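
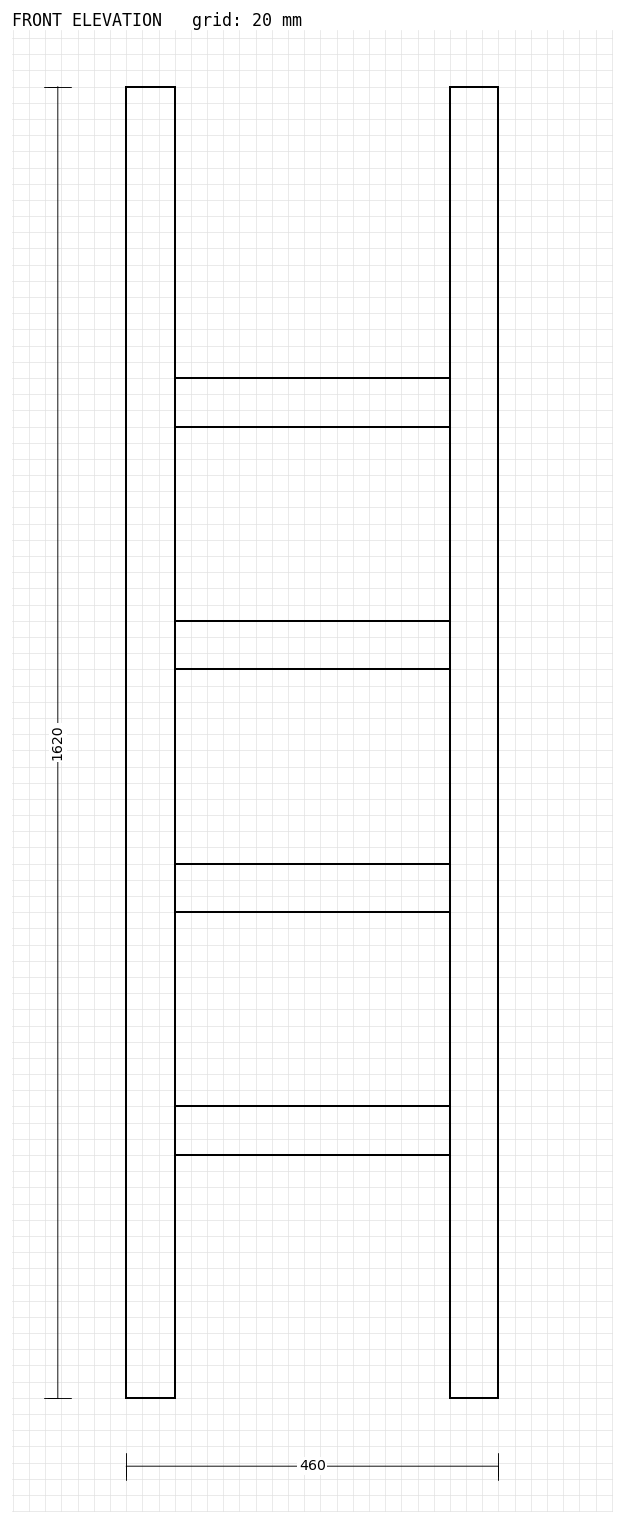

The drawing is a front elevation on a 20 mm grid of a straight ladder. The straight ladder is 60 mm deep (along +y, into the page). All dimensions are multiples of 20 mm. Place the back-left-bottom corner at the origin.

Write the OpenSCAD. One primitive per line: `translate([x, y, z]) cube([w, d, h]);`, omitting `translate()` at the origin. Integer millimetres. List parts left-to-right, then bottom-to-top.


cube([60, 60, 1620]);
translate([60, 0, 300]) cube([340, 60, 60]);
translate([60, 0, 600]) cube([340, 60, 60]);
translate([60, 0, 900]) cube([340, 60, 60]);
translate([60, 0, 1200]) cube([340, 60, 60]);
translate([400, 0, 0]) cube([60, 60, 1620]);


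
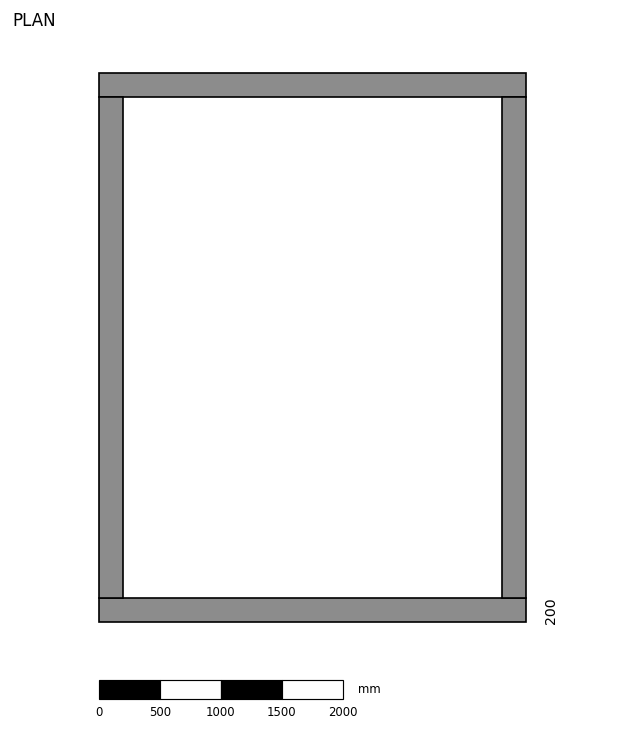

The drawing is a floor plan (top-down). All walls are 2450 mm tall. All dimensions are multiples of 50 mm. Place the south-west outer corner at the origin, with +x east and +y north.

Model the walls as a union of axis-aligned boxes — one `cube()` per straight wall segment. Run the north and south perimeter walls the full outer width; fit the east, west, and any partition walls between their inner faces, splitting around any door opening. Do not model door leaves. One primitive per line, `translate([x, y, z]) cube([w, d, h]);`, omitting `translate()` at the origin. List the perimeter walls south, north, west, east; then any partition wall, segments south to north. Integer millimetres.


cube([3500, 200, 2450]);
translate([0, 4300, 0]) cube([3500, 200, 2450]);
translate([0, 200, 0]) cube([200, 4100, 2450]);
translate([3300, 200, 0]) cube([200, 4100, 2450]);


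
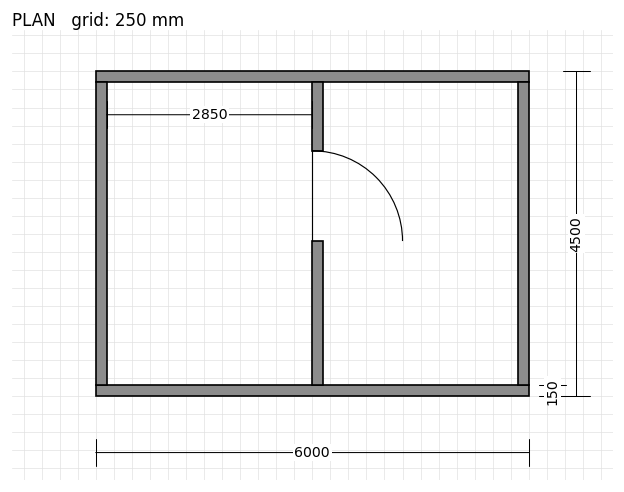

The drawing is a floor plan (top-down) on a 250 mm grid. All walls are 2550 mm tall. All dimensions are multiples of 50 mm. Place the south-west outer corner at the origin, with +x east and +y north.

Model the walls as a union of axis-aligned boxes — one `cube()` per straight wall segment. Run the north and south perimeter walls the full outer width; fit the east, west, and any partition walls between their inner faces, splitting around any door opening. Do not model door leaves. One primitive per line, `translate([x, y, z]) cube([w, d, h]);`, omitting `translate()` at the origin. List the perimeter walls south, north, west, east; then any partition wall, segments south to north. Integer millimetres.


cube([6000, 150, 2550]);
translate([0, 4350, 0]) cube([6000, 150, 2550]);
translate([0, 150, 0]) cube([150, 4200, 2550]);
translate([5850, 150, 0]) cube([150, 4200, 2550]);
translate([3000, 150, 0]) cube([150, 2000, 2550]);
translate([3000, 3400, 0]) cube([150, 950, 2550]);


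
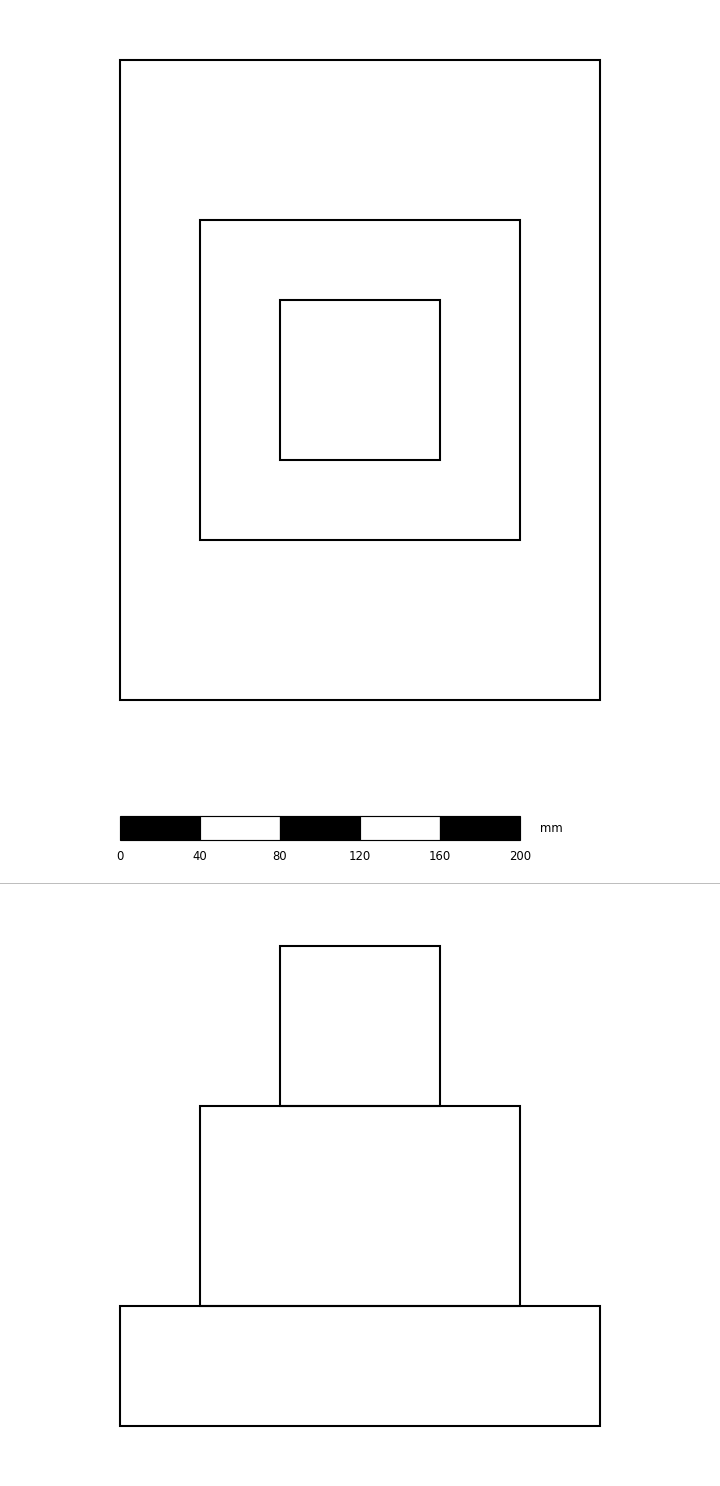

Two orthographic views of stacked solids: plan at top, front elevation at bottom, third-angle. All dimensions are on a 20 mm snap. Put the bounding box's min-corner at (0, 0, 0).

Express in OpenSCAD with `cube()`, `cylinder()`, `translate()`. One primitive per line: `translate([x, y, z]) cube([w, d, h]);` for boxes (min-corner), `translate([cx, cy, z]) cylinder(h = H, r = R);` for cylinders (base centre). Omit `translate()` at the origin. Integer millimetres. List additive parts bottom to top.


cube([240, 320, 60]);
translate([40, 80, 60]) cube([160, 160, 100]);
translate([80, 120, 160]) cube([80, 80, 80]);


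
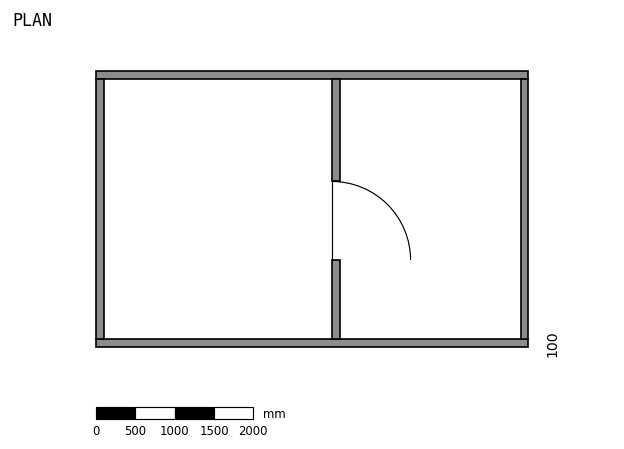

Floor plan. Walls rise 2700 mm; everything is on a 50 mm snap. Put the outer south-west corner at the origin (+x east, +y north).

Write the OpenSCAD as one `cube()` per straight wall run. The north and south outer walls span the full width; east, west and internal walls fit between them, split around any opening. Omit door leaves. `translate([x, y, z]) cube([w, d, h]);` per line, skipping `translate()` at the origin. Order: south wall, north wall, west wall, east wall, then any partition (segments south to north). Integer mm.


cube([5500, 100, 2700]);
translate([0, 3400, 0]) cube([5500, 100, 2700]);
translate([0, 100, 0]) cube([100, 3300, 2700]);
translate([5400, 100, 0]) cube([100, 3300, 2700]);
translate([3000, 100, 0]) cube([100, 1000, 2700]);
translate([3000, 2100, 0]) cube([100, 1300, 2700]);


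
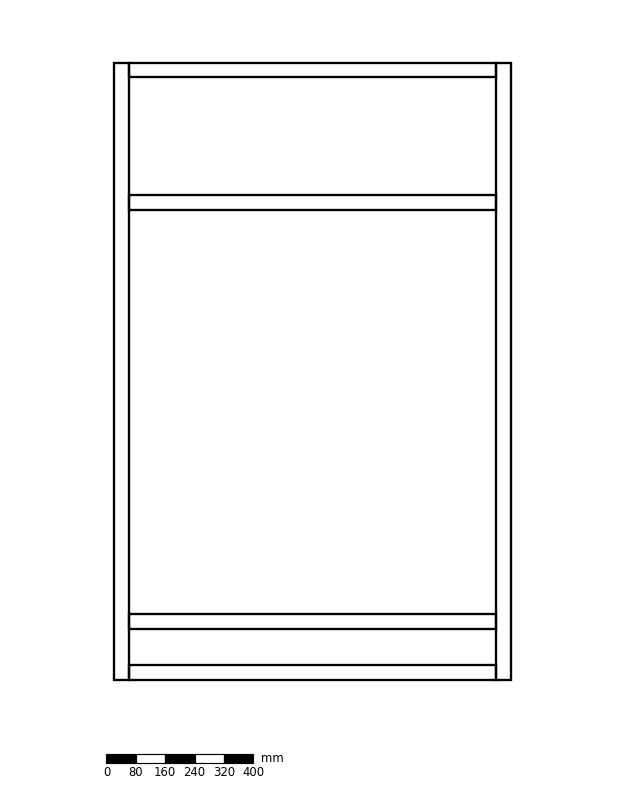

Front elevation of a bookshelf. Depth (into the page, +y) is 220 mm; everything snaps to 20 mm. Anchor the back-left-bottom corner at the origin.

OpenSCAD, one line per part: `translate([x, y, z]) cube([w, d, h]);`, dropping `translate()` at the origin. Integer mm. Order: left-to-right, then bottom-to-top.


cube([40, 220, 1680]);
translate([40, 0, 0]) cube([1000, 220, 40]);
translate([40, 0, 140]) cube([1000, 220, 40]);
translate([40, 0, 1280]) cube([1000, 220, 40]);
translate([40, 0, 1640]) cube([1000, 220, 40]);
translate([1040, 0, 0]) cube([40, 220, 1680]);


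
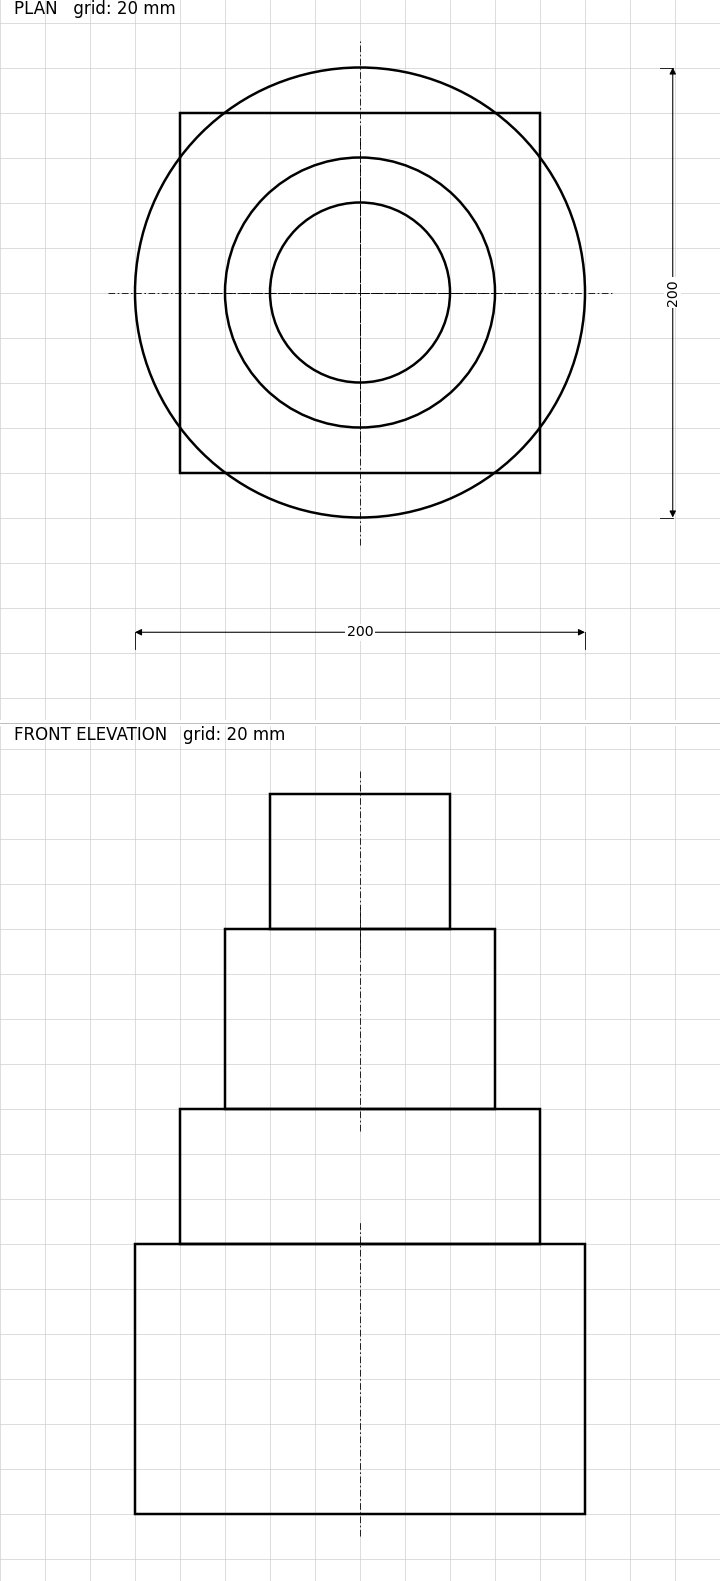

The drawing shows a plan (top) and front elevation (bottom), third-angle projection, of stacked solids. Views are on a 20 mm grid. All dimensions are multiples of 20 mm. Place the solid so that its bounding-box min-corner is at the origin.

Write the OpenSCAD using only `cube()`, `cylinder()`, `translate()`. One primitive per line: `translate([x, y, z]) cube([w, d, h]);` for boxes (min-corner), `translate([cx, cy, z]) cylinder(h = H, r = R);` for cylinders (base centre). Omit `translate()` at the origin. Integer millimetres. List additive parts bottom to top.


translate([100, 100, 0]) cylinder(h = 120, r = 100);
translate([20, 20, 120]) cube([160, 160, 60]);
translate([100, 100, 180]) cylinder(h = 80, r = 60);
translate([100, 100, 260]) cylinder(h = 60, r = 40);


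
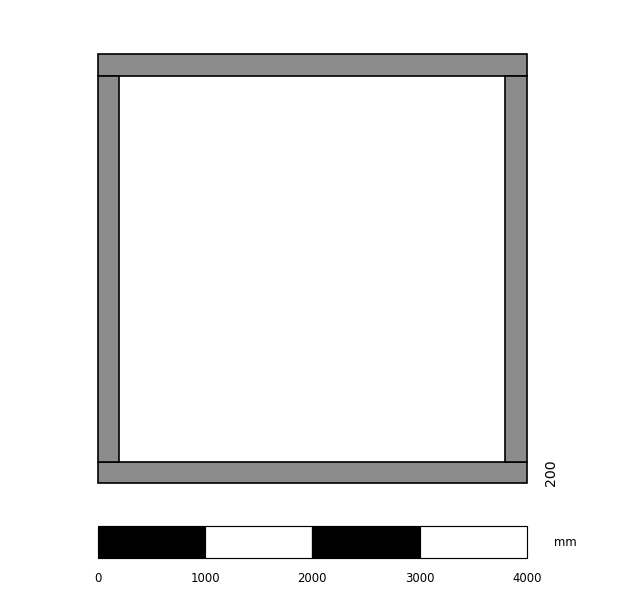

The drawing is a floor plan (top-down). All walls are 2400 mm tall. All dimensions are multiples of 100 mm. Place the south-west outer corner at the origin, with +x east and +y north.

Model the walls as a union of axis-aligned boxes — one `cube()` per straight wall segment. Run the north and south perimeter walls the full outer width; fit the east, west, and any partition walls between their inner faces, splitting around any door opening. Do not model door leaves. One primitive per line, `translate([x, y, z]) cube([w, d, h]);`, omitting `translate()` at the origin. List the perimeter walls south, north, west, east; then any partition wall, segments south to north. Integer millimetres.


cube([4000, 200, 2400]);
translate([0, 3800, 0]) cube([4000, 200, 2400]);
translate([0, 200, 0]) cube([200, 3600, 2400]);
translate([3800, 200, 0]) cube([200, 3600, 2400]);


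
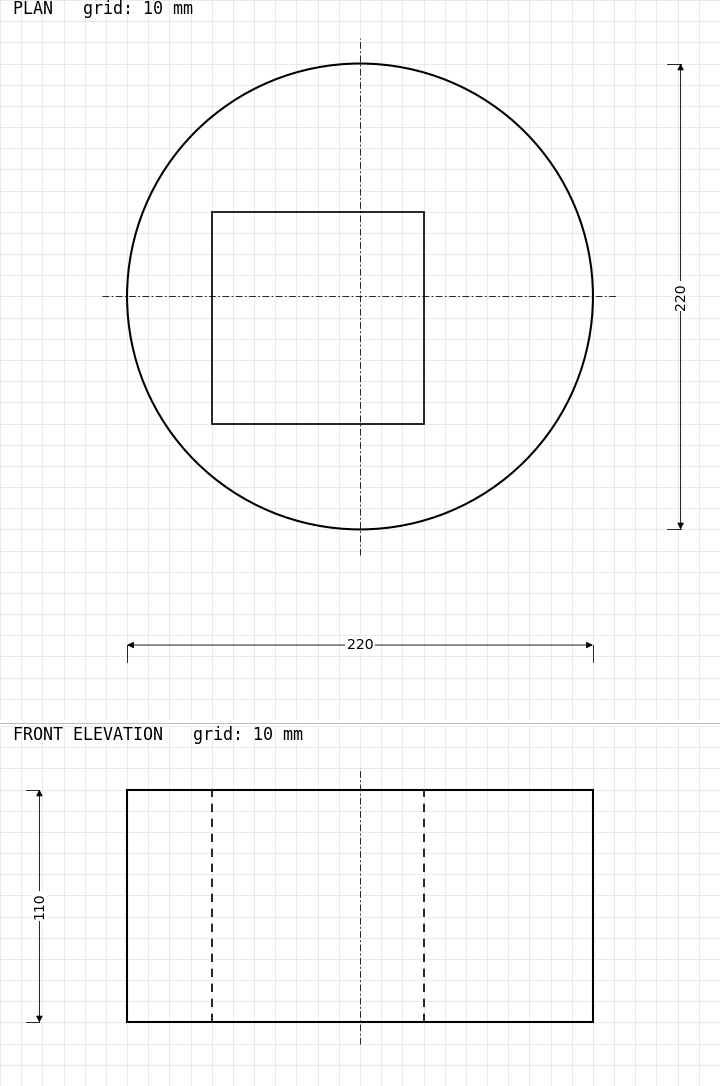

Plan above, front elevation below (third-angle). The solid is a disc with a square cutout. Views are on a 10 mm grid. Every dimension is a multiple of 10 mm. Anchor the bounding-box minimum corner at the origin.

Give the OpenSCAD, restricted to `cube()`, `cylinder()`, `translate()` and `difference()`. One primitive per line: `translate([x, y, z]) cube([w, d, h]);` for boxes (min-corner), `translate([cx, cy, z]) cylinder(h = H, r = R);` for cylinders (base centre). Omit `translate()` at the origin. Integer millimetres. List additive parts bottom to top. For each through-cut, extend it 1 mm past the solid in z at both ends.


difference() {
  translate([110, 110, 0]) cylinder(h = 110, r = 110);
  translate([40, 50, -1]) cube([100, 100, 112]);
}


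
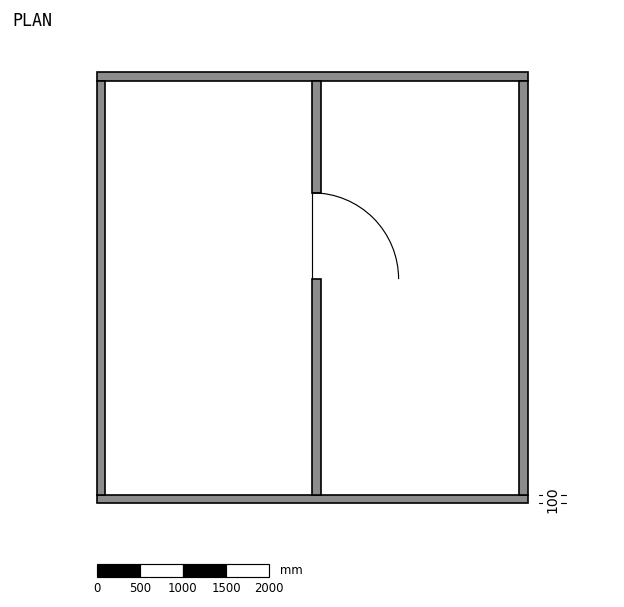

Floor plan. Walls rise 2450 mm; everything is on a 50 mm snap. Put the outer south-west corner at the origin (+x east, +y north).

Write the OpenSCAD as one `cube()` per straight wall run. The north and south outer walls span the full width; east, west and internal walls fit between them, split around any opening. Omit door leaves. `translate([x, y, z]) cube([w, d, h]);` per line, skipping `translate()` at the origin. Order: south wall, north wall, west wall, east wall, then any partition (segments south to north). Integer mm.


cube([5000, 100, 2450]);
translate([0, 4900, 0]) cube([5000, 100, 2450]);
translate([0, 100, 0]) cube([100, 4800, 2450]);
translate([4900, 100, 0]) cube([100, 4800, 2450]);
translate([2500, 100, 0]) cube([100, 2500, 2450]);
translate([2500, 3600, 0]) cube([100, 1300, 2450]);


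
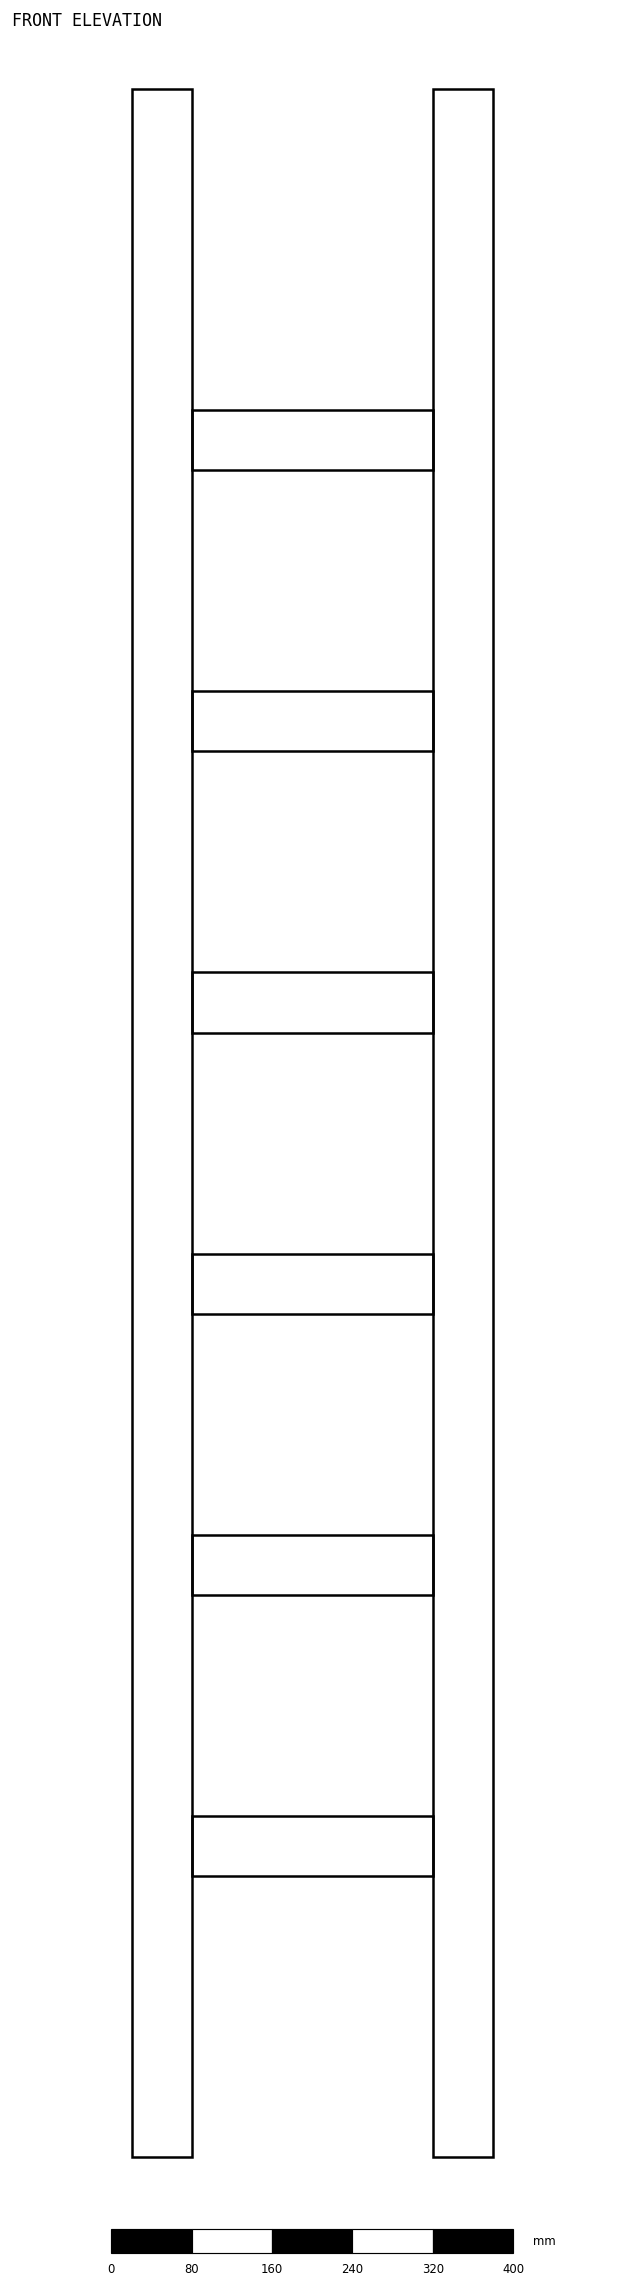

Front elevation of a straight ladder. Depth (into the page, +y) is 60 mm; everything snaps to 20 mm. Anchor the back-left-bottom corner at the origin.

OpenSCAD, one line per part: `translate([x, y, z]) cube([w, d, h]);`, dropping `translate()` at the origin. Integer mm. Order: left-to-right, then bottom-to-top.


cube([60, 60, 2060]);
translate([60, 0, 280]) cube([240, 60, 60]);
translate([60, 0, 560]) cube([240, 60, 60]);
translate([60, 0, 840]) cube([240, 60, 60]);
translate([60, 0, 1120]) cube([240, 60, 60]);
translate([60, 0, 1400]) cube([240, 60, 60]);
translate([60, 0, 1680]) cube([240, 60, 60]);
translate([300, 0, 0]) cube([60, 60, 2060]);


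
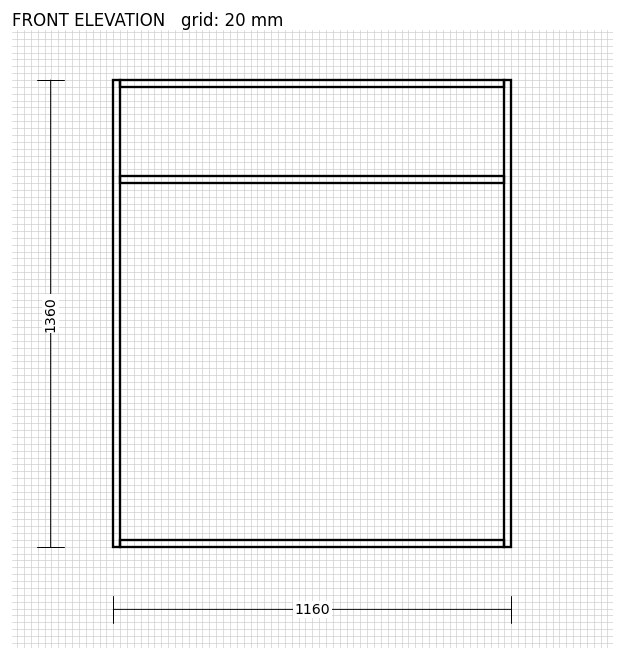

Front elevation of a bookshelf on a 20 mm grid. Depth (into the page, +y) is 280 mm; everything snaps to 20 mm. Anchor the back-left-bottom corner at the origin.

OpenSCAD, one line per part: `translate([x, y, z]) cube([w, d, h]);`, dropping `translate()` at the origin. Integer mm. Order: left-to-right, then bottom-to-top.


cube([20, 280, 1360]);
translate([20, 0, 0]) cube([1120, 280, 20]);
translate([20, 0, 1060]) cube([1120, 280, 20]);
translate([20, 0, 1340]) cube([1120, 280, 20]);
translate([1140, 0, 0]) cube([20, 280, 1360]);


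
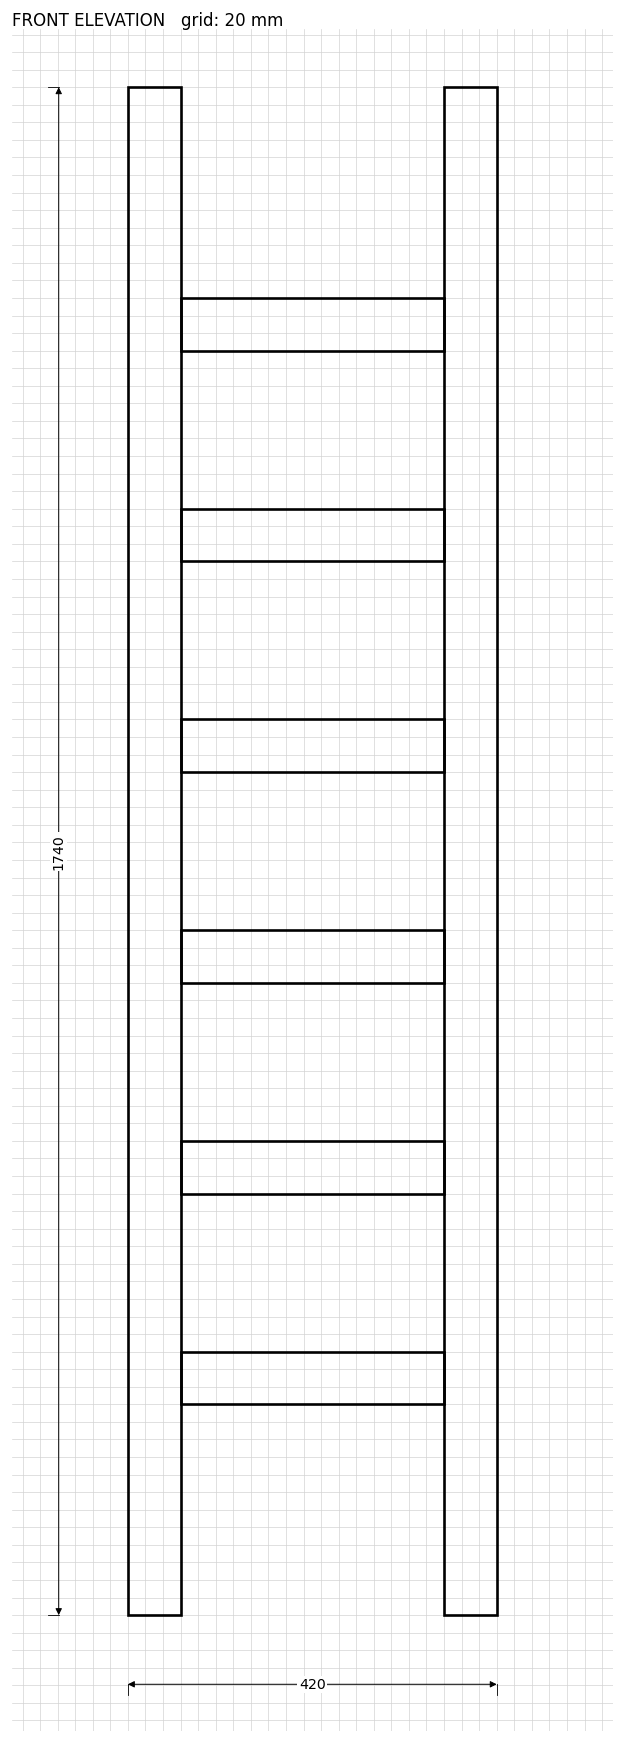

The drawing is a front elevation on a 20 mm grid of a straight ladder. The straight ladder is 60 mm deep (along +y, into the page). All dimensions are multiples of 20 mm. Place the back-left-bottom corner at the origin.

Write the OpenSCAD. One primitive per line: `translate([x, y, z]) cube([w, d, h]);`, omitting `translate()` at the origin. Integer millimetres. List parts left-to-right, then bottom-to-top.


cube([60, 60, 1740]);
translate([60, 0, 240]) cube([300, 60, 60]);
translate([60, 0, 480]) cube([300, 60, 60]);
translate([60, 0, 720]) cube([300, 60, 60]);
translate([60, 0, 960]) cube([300, 60, 60]);
translate([60, 0, 1200]) cube([300, 60, 60]);
translate([60, 0, 1440]) cube([300, 60, 60]);
translate([360, 0, 0]) cube([60, 60, 1740]);


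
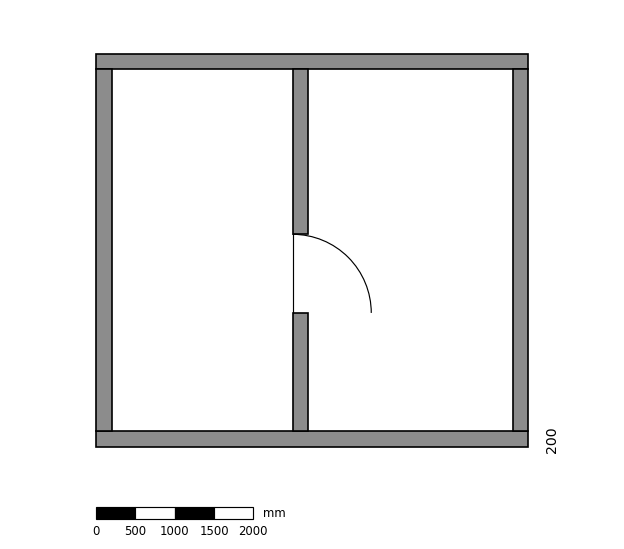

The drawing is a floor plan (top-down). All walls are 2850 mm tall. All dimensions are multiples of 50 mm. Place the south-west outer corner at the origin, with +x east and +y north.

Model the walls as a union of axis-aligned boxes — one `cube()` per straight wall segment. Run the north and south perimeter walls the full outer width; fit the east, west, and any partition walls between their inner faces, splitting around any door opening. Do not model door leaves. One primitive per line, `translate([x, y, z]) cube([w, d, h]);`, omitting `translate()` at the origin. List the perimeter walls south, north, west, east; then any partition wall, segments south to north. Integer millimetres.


cube([5500, 200, 2850]);
translate([0, 4800, 0]) cube([5500, 200, 2850]);
translate([0, 200, 0]) cube([200, 4600, 2850]);
translate([5300, 200, 0]) cube([200, 4600, 2850]);
translate([2500, 200, 0]) cube([200, 1500, 2850]);
translate([2500, 2700, 0]) cube([200, 2100, 2850]);


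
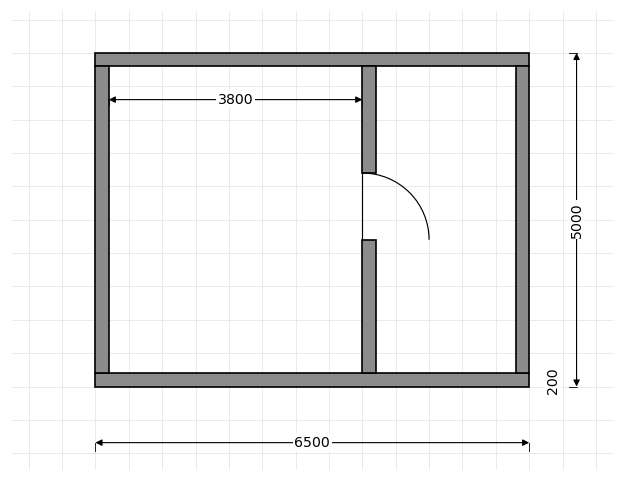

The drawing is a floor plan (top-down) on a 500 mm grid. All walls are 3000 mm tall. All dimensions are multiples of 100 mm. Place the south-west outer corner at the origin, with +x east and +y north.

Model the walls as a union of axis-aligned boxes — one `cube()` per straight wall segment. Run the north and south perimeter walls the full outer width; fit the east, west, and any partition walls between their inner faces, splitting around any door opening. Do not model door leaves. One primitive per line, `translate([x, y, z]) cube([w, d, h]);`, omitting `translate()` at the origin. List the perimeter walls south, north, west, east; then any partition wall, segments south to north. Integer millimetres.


cube([6500, 200, 3000]);
translate([0, 4800, 0]) cube([6500, 200, 3000]);
translate([0, 200, 0]) cube([200, 4600, 3000]);
translate([6300, 200, 0]) cube([200, 4600, 3000]);
translate([4000, 200, 0]) cube([200, 2000, 3000]);
translate([4000, 3200, 0]) cube([200, 1600, 3000]);


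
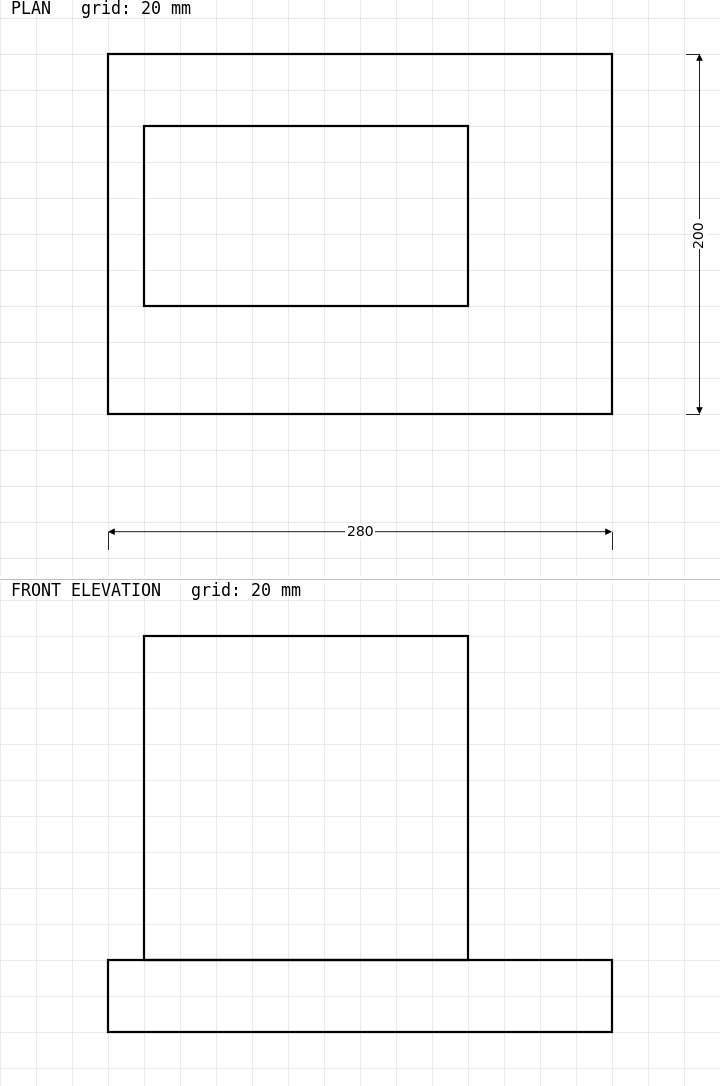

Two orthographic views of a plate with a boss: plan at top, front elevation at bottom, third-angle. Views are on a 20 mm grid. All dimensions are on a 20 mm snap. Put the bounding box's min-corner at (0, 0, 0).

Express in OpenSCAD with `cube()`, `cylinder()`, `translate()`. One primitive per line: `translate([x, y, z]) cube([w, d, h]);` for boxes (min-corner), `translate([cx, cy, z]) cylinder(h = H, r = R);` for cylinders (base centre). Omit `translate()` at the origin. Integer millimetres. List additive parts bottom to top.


cube([280, 200, 40]);
translate([20, 60, 40]) cube([180, 100, 180]);


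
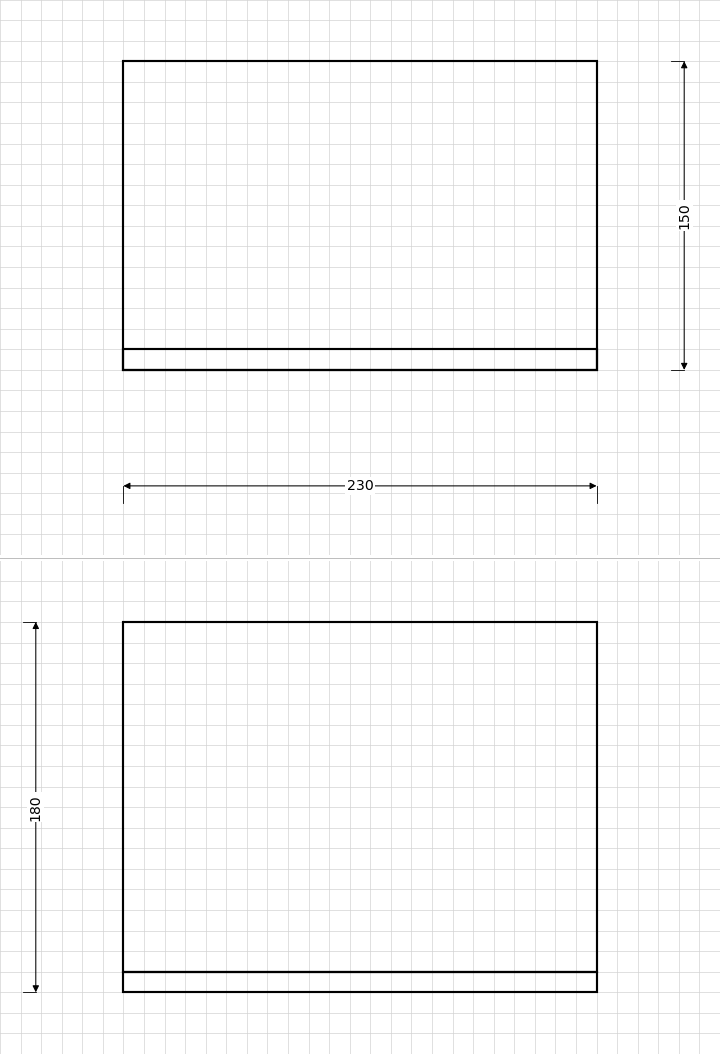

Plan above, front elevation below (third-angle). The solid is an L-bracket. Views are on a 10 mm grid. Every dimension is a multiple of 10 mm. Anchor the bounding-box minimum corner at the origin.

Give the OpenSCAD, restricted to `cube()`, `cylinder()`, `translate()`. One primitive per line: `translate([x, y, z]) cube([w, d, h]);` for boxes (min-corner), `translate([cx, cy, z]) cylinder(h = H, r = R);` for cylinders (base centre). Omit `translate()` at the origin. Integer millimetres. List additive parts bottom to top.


cube([230, 150, 10]);
translate([0, 0, 10]) cube([230, 10, 170]);


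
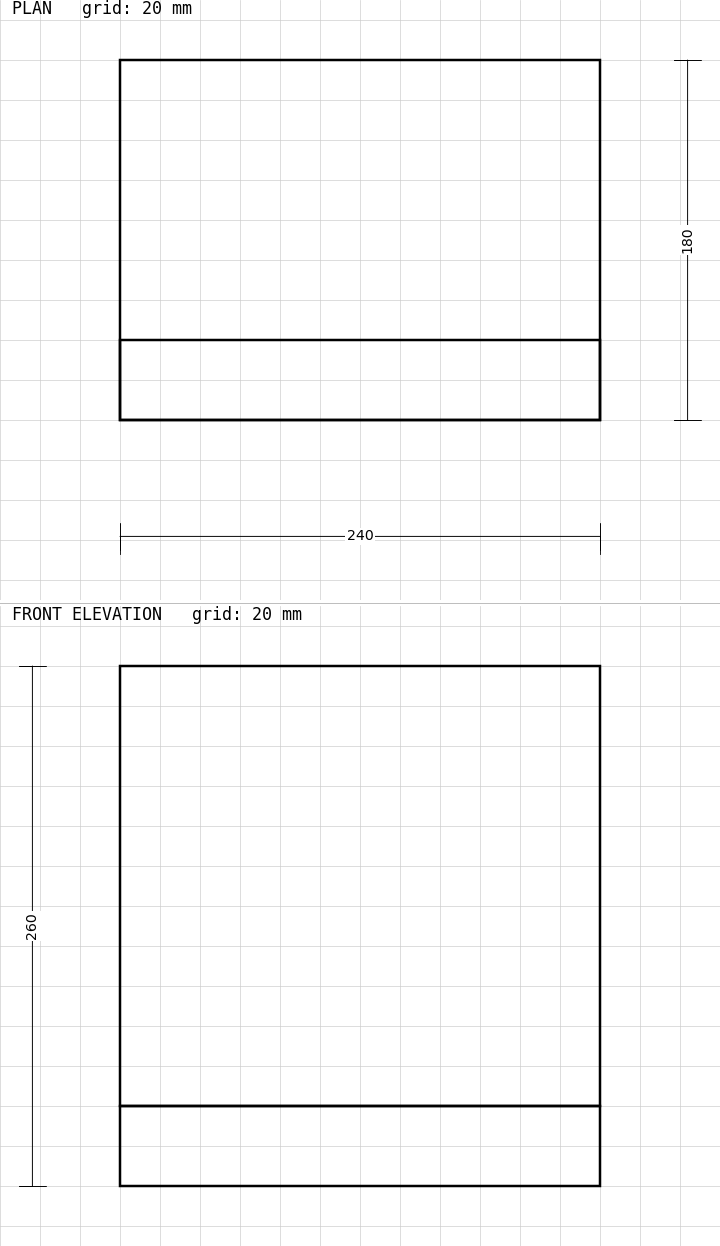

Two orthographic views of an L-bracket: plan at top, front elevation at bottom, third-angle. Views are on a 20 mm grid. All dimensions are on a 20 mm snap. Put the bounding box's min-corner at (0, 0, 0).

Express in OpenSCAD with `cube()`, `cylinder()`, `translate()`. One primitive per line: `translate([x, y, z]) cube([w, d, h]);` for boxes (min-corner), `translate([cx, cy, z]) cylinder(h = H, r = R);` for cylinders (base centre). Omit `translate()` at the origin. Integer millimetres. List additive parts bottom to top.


cube([240, 180, 40]);
translate([0, 0, 40]) cube([240, 40, 220]);


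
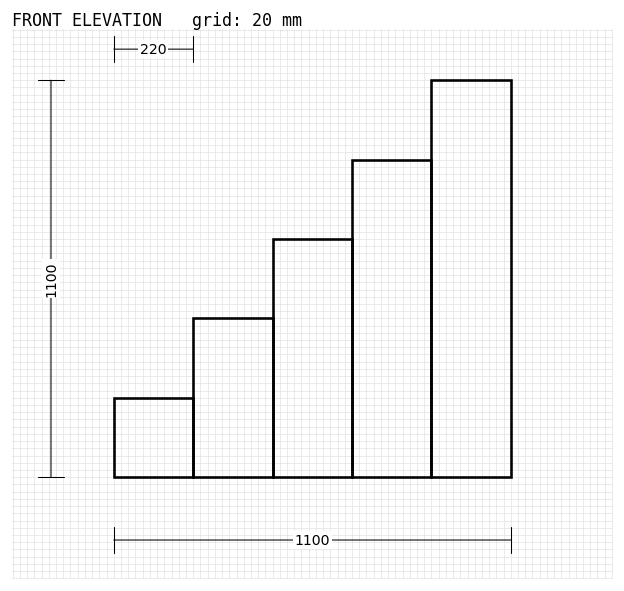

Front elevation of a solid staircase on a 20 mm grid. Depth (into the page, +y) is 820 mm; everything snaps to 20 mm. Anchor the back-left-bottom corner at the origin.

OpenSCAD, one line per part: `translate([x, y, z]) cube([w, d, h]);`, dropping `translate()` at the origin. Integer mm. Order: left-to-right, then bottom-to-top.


cube([220, 820, 220]);
translate([220, 0, 0]) cube([220, 820, 440]);
translate([440, 0, 0]) cube([220, 820, 660]);
translate([660, 0, 0]) cube([220, 820, 880]);
translate([880, 0, 0]) cube([220, 820, 1100]);


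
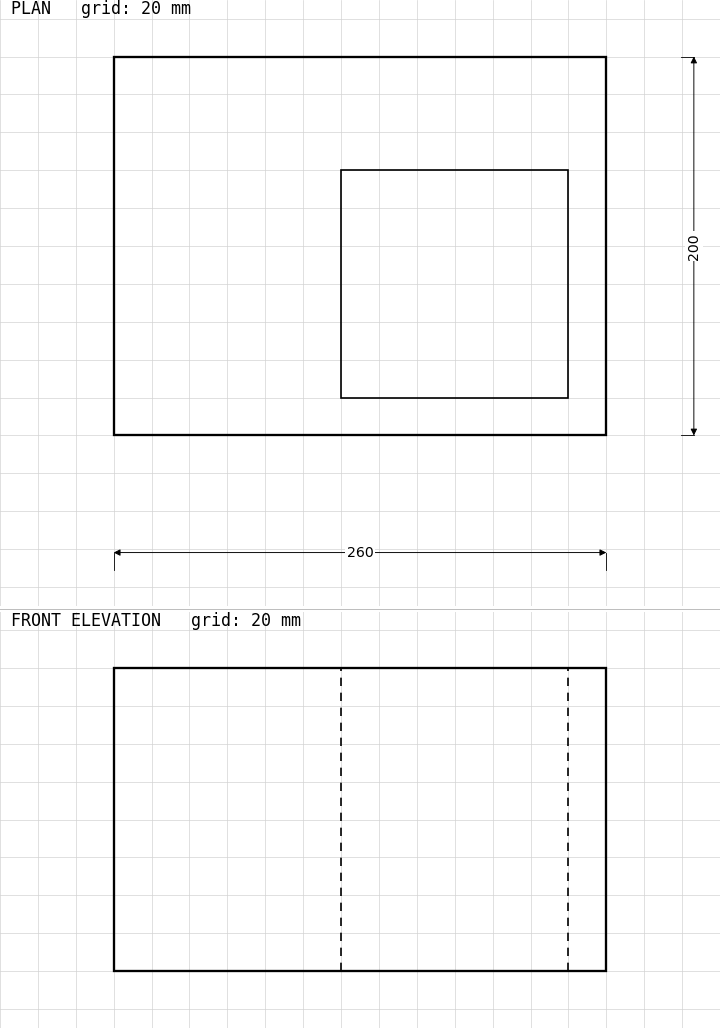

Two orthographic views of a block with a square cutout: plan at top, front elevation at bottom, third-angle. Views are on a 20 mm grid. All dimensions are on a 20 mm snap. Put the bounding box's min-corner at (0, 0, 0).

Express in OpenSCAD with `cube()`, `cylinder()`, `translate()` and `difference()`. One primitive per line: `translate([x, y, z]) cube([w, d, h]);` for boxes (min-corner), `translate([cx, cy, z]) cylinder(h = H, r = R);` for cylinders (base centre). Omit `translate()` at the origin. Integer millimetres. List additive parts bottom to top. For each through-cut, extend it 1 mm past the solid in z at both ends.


difference() {
  cube([260, 200, 160]);
  translate([120, 20, -1]) cube([120, 120, 162]);
}


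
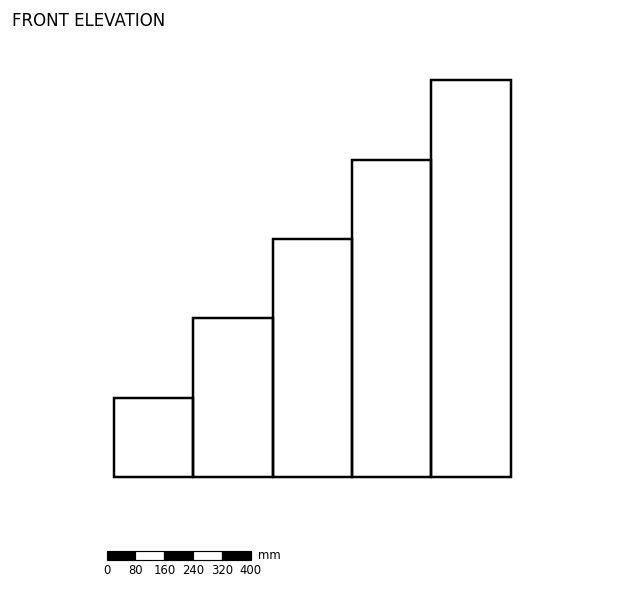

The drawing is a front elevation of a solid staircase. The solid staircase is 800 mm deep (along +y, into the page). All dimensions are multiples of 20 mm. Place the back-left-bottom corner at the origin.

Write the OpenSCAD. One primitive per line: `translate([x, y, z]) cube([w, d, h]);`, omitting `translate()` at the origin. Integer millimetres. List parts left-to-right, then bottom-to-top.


cube([220, 800, 220]);
translate([220, 0, 0]) cube([220, 800, 440]);
translate([440, 0, 0]) cube([220, 800, 660]);
translate([660, 0, 0]) cube([220, 800, 880]);
translate([880, 0, 0]) cube([220, 800, 1100]);


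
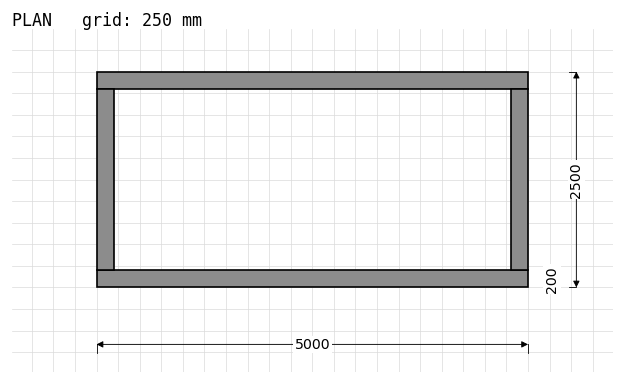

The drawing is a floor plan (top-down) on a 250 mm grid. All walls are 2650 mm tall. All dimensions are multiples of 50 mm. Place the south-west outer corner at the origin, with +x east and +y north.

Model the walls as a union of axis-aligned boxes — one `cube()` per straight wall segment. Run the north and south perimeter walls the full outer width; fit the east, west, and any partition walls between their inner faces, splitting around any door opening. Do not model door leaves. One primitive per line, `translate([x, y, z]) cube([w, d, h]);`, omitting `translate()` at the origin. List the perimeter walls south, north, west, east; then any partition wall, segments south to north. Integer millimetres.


cube([5000, 200, 2650]);
translate([0, 2300, 0]) cube([5000, 200, 2650]);
translate([0, 200, 0]) cube([200, 2100, 2650]);
translate([4800, 200, 0]) cube([200, 2100, 2650]);


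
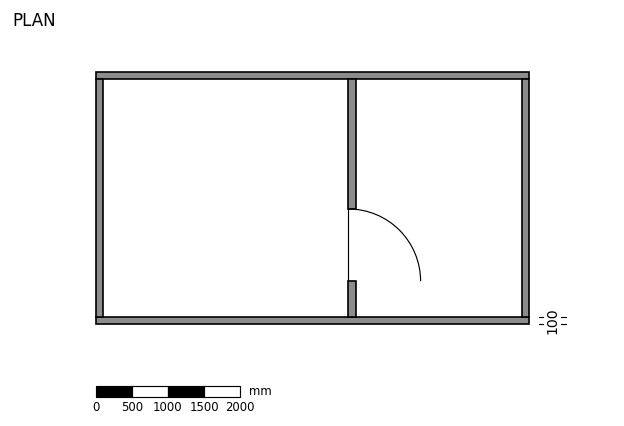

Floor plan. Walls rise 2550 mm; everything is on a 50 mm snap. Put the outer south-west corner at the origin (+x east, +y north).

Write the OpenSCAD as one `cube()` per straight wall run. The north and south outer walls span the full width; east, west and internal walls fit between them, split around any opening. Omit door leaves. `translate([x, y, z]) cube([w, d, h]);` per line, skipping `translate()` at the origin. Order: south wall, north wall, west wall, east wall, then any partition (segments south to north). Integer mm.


cube([6000, 100, 2550]);
translate([0, 3400, 0]) cube([6000, 100, 2550]);
translate([0, 100, 0]) cube([100, 3300, 2550]);
translate([5900, 100, 0]) cube([100, 3300, 2550]);
translate([3500, 100, 0]) cube([100, 500, 2550]);
translate([3500, 1600, 0]) cube([100, 1800, 2550]);


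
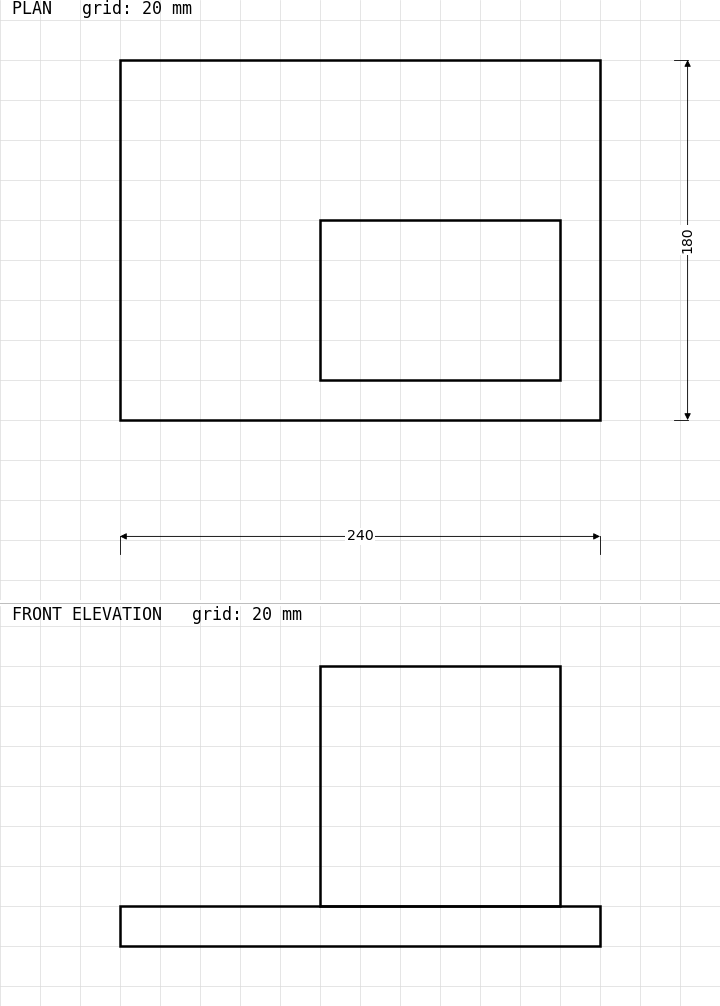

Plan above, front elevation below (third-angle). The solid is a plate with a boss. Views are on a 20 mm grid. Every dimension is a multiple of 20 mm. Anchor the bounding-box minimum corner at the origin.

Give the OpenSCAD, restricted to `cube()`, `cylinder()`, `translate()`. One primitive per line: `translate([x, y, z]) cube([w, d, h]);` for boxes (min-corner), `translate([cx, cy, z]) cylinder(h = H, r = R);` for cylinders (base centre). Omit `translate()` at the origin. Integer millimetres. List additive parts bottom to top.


cube([240, 180, 20]);
translate([100, 20, 20]) cube([120, 80, 120]);


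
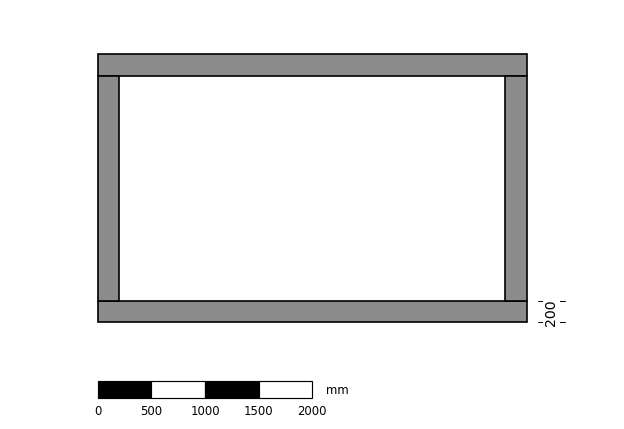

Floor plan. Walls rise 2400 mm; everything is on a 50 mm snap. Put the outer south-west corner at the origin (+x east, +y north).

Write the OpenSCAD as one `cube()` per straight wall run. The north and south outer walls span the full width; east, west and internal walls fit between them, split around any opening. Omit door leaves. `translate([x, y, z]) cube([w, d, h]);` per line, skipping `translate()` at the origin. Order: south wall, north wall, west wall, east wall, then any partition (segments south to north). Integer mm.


cube([4000, 200, 2400]);
translate([0, 2300, 0]) cube([4000, 200, 2400]);
translate([0, 200, 0]) cube([200, 2100, 2400]);
translate([3800, 200, 0]) cube([200, 2100, 2400]);


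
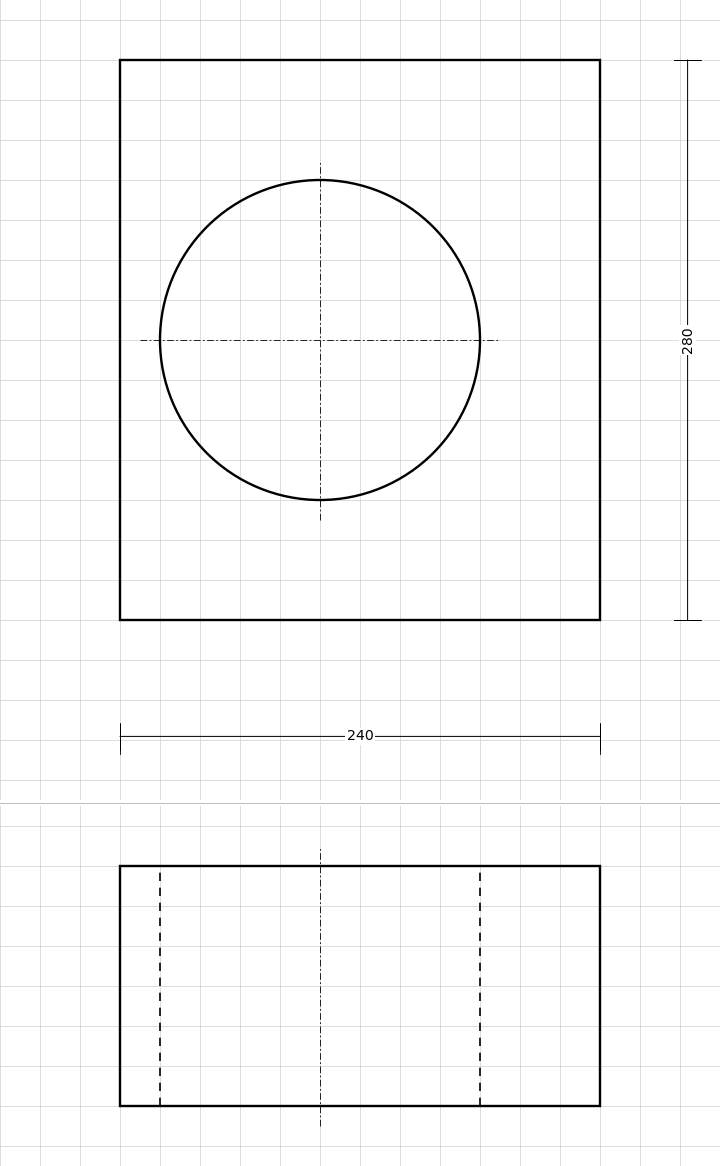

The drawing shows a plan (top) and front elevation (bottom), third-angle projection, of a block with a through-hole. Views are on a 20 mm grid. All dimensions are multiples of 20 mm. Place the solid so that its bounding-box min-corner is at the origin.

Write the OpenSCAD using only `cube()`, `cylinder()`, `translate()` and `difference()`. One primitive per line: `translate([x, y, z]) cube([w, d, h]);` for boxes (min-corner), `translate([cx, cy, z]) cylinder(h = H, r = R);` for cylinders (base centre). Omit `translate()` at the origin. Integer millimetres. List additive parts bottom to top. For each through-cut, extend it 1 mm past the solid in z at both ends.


difference() {
  cube([240, 280, 120]);
  translate([100, 140, -1]) cylinder(h = 122, r = 80);
}


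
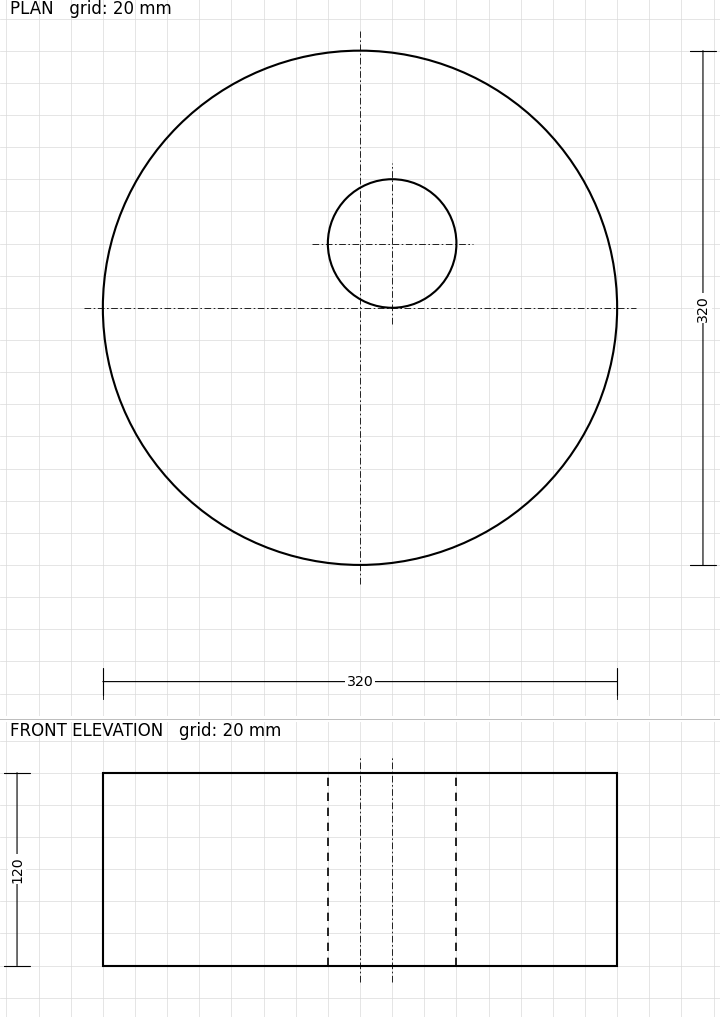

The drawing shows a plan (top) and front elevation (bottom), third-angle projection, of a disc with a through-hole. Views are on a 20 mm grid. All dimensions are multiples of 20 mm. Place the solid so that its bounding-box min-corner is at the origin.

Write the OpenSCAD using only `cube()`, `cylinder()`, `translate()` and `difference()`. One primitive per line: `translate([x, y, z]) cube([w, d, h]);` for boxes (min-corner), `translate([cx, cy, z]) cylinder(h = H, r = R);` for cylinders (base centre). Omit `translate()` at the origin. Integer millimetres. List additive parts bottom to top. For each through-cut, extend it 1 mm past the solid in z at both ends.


difference() {
  translate([160, 160, 0]) cylinder(h = 120, r = 160);
  translate([180, 200, -1]) cylinder(h = 122, r = 40);
}


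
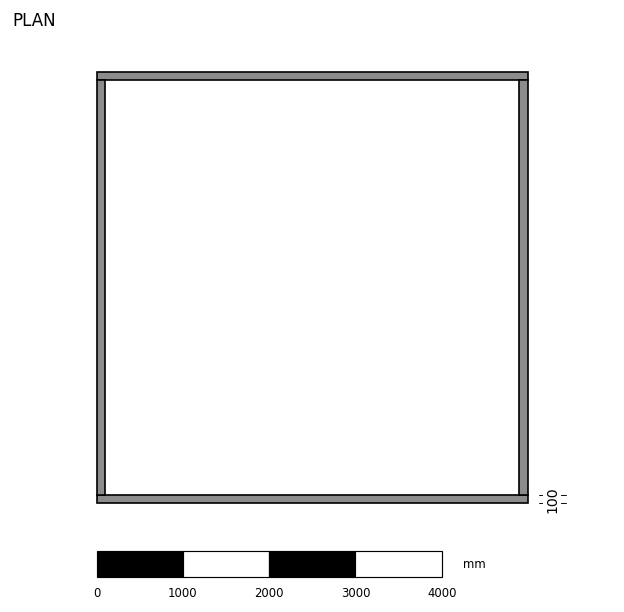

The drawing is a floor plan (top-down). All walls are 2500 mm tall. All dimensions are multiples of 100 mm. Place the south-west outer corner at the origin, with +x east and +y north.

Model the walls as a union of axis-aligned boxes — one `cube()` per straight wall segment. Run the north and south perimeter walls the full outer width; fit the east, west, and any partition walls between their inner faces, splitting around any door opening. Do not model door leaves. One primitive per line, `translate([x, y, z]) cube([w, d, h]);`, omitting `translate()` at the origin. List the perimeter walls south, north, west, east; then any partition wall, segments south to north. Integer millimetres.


cube([5000, 100, 2500]);
translate([0, 4900, 0]) cube([5000, 100, 2500]);
translate([0, 100, 0]) cube([100, 4800, 2500]);
translate([4900, 100, 0]) cube([100, 4800, 2500]);


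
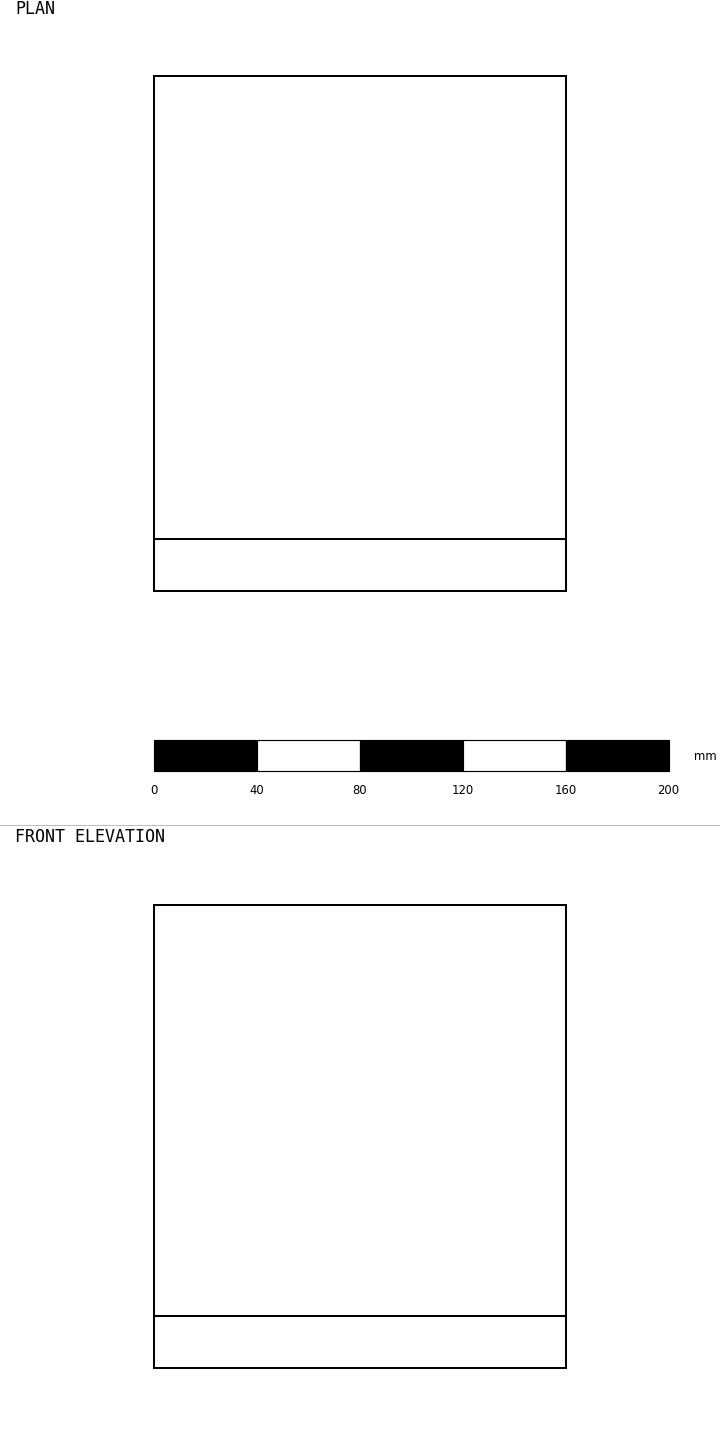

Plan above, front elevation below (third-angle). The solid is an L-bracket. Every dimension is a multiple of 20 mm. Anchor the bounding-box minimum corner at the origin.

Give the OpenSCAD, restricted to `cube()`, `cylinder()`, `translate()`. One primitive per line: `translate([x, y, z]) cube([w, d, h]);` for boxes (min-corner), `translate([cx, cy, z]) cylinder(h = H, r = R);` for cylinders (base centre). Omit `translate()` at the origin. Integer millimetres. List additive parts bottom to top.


cube([160, 200, 20]);
translate([0, 0, 20]) cube([160, 20, 160]);


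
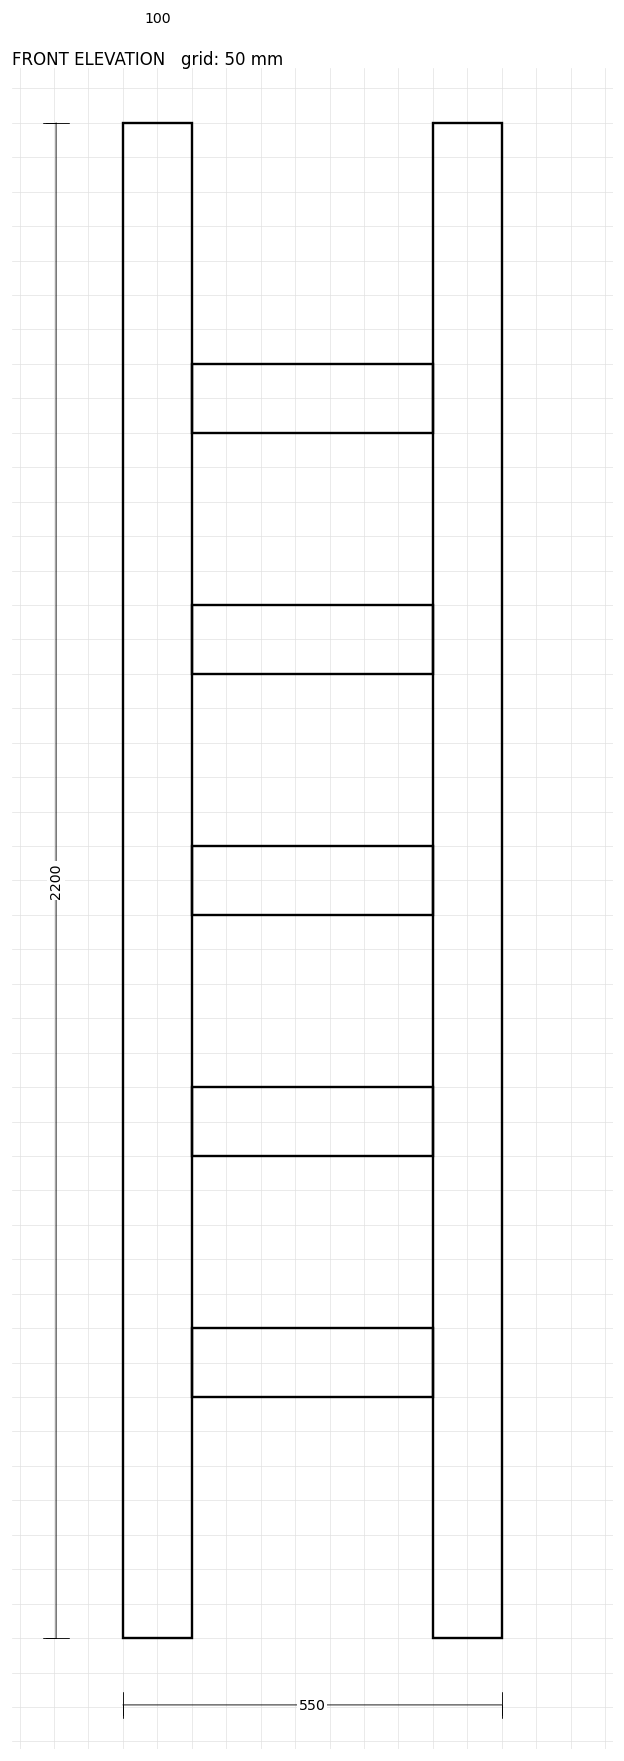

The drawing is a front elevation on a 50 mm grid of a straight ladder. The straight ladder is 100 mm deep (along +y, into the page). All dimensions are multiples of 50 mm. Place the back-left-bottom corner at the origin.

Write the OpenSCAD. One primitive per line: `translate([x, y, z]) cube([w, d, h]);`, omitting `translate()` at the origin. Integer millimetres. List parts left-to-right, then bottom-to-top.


cube([100, 100, 2200]);
translate([100, 0, 350]) cube([350, 100, 100]);
translate([100, 0, 700]) cube([350, 100, 100]);
translate([100, 0, 1050]) cube([350, 100, 100]);
translate([100, 0, 1400]) cube([350, 100, 100]);
translate([100, 0, 1750]) cube([350, 100, 100]);
translate([450, 0, 0]) cube([100, 100, 2200]);


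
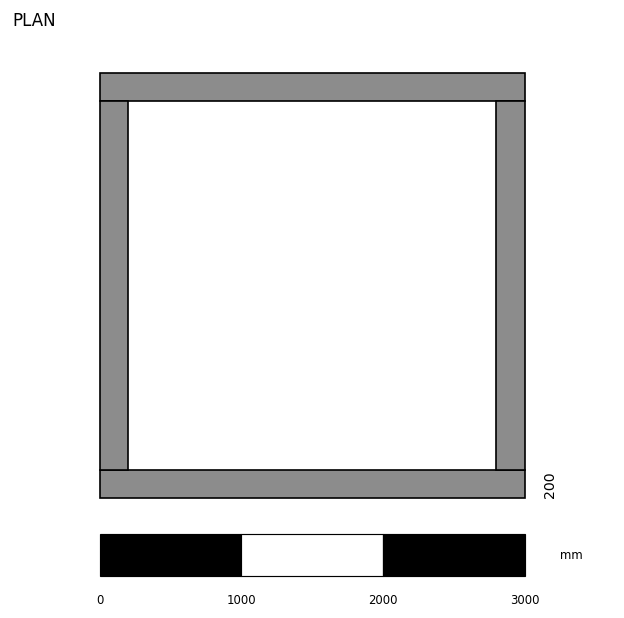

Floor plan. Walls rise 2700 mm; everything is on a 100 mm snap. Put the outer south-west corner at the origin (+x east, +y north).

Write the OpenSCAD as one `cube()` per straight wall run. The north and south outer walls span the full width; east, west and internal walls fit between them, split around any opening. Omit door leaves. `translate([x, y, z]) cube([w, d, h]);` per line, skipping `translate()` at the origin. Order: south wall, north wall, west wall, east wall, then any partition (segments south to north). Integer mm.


cube([3000, 200, 2700]);
translate([0, 2800, 0]) cube([3000, 200, 2700]);
translate([0, 200, 0]) cube([200, 2600, 2700]);
translate([2800, 200, 0]) cube([200, 2600, 2700]);


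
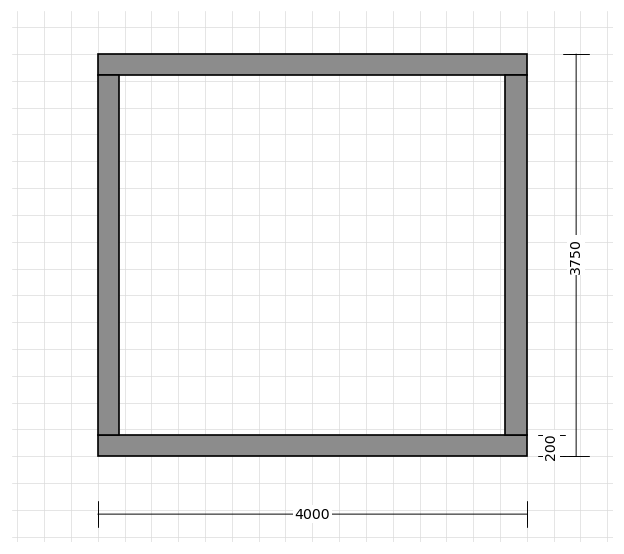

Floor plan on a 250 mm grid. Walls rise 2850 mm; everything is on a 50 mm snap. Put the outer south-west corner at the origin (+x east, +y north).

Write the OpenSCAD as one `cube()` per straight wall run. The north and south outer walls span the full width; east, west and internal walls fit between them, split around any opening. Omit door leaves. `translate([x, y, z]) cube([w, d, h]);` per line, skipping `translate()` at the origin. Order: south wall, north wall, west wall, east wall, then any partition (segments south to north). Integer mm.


cube([4000, 200, 2850]);
translate([0, 3550, 0]) cube([4000, 200, 2850]);
translate([0, 200, 0]) cube([200, 3350, 2850]);
translate([3800, 200, 0]) cube([200, 3350, 2850]);


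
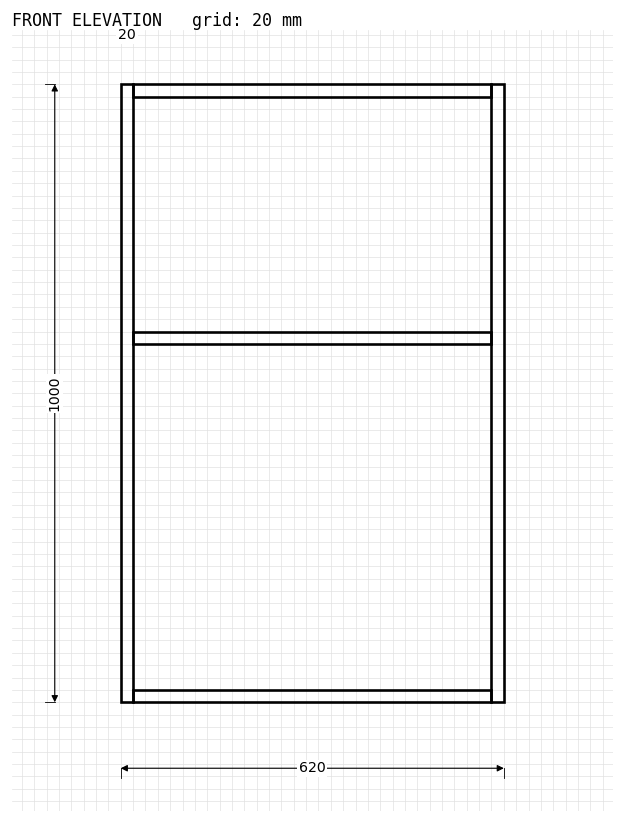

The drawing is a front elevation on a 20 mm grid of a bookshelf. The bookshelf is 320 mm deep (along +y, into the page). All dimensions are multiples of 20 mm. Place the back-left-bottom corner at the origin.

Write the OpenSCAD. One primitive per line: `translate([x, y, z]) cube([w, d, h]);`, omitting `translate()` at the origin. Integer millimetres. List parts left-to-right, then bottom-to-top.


cube([20, 320, 1000]);
translate([20, 0, 0]) cube([580, 320, 20]);
translate([20, 0, 580]) cube([580, 320, 20]);
translate([20, 0, 980]) cube([580, 320, 20]);
translate([600, 0, 0]) cube([20, 320, 1000]);


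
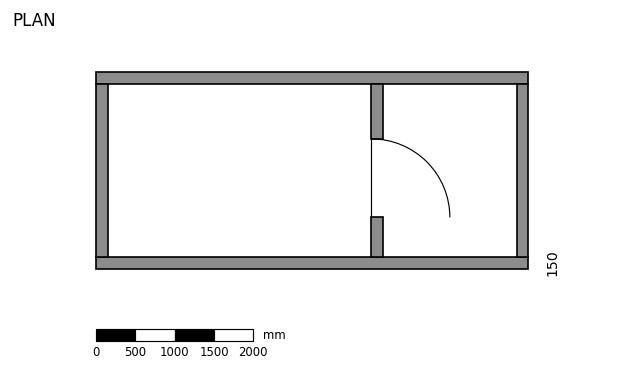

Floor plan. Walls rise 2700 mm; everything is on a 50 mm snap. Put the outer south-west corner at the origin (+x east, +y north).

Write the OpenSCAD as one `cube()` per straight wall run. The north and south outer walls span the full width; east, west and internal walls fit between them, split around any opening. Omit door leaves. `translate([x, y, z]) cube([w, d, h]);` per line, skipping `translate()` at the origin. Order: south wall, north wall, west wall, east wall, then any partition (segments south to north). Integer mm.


cube([5500, 150, 2700]);
translate([0, 2350, 0]) cube([5500, 150, 2700]);
translate([0, 150, 0]) cube([150, 2200, 2700]);
translate([5350, 150, 0]) cube([150, 2200, 2700]);
translate([3500, 150, 0]) cube([150, 500, 2700]);
translate([3500, 1650, 0]) cube([150, 700, 2700]);


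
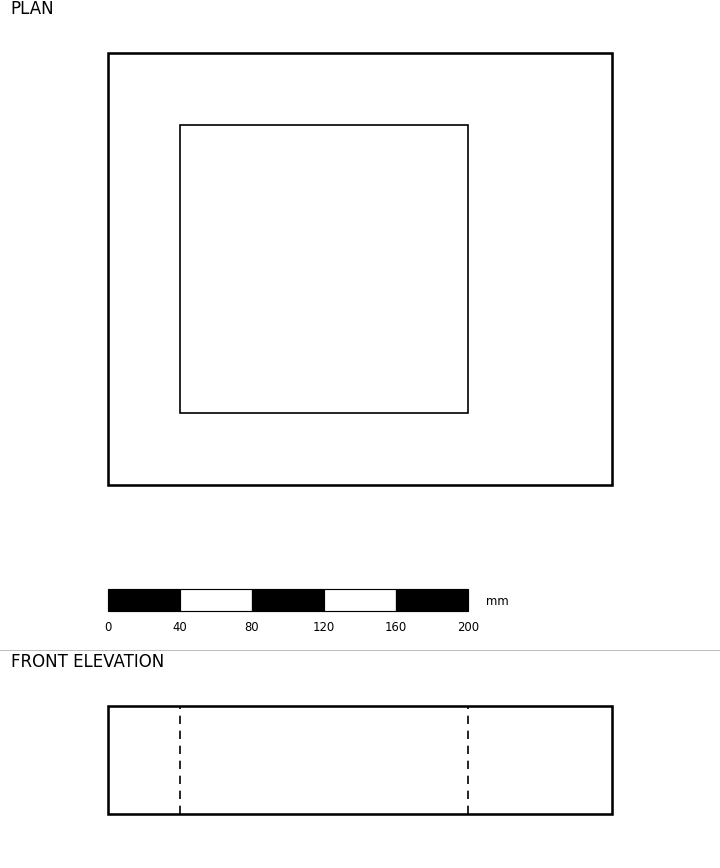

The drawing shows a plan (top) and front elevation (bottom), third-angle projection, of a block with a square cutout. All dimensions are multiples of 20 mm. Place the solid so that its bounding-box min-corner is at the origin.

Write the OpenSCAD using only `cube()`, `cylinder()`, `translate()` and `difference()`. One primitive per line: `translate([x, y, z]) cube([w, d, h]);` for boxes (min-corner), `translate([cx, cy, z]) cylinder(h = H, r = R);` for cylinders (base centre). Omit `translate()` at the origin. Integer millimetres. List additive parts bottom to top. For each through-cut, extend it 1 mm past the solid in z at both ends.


difference() {
  cube([280, 240, 60]);
  translate([40, 40, -1]) cube([160, 160, 62]);
}


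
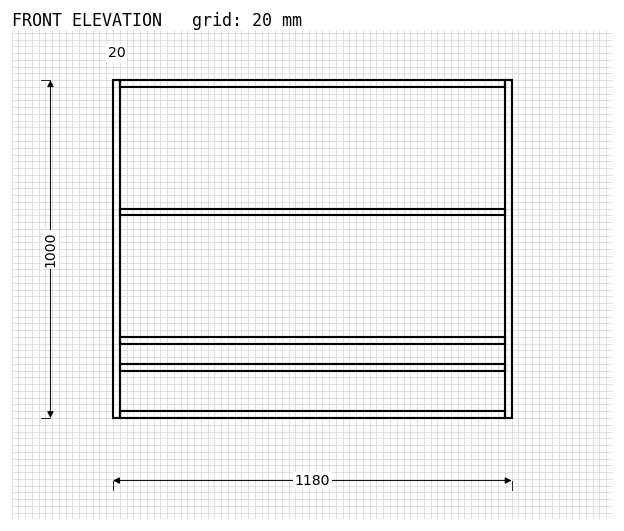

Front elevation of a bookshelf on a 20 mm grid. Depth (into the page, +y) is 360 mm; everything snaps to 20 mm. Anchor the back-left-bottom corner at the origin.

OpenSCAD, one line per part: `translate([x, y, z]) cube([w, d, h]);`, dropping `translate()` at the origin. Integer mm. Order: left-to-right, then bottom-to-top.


cube([20, 360, 1000]);
translate([20, 0, 0]) cube([1140, 360, 20]);
translate([20, 0, 140]) cube([1140, 360, 20]);
translate([20, 0, 220]) cube([1140, 360, 20]);
translate([20, 0, 600]) cube([1140, 360, 20]);
translate([20, 0, 980]) cube([1140, 360, 20]);
translate([1160, 0, 0]) cube([20, 360, 1000]);
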